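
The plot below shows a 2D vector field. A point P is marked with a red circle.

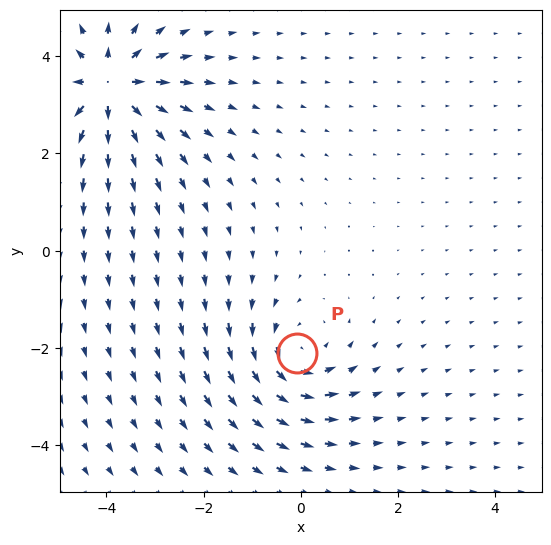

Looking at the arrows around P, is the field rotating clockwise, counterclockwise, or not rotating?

Near P at (-0.1, -2.1) the arrows circulate counterclockwise. The curl (z-component) there is about +3; positive curl means counterclockwise rotation.

counterclockwise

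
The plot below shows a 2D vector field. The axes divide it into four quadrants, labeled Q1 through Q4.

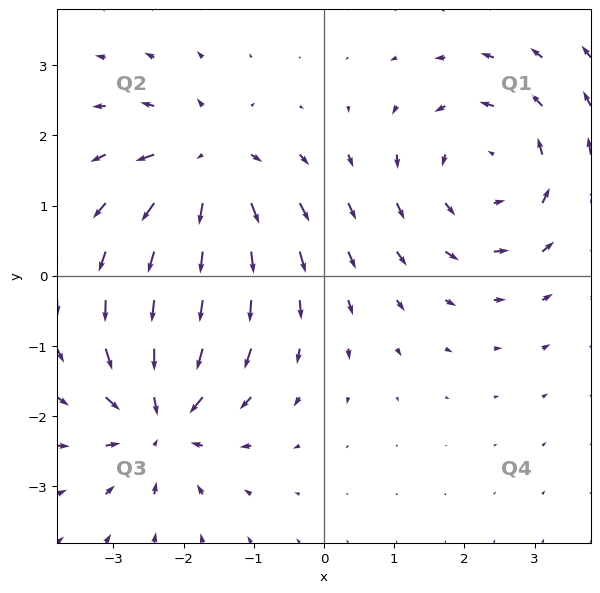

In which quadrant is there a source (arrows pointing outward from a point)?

The source sits at approximately (-1.7, 1.6), which lies in quadrant Q2. The divergence there is about +5, positive as expected for a source.

Q2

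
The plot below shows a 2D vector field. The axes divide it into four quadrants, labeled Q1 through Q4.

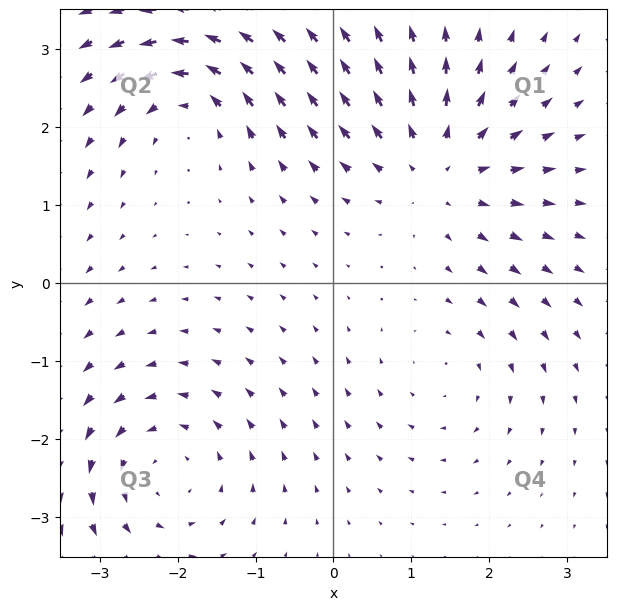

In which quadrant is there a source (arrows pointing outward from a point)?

The source sits at approximately (1.4, 1.5), which lies in quadrant Q1. The divergence there is about +4, positive as expected for a source.

Q1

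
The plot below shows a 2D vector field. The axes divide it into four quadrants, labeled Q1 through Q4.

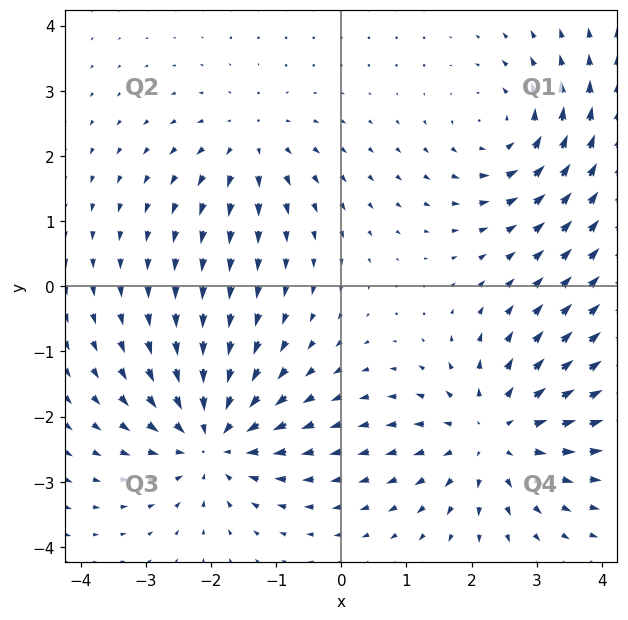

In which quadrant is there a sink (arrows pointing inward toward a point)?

The sink sits at approximately (-2.0, -2.4), which lies in quadrant Q3. The divergence there is about -5, negative as expected for a sink.

Q3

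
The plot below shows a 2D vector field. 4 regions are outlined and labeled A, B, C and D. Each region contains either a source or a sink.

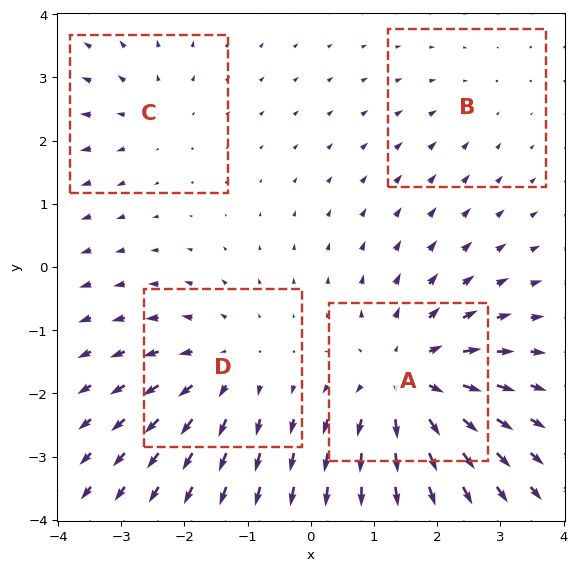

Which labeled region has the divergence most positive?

Divergence at each region's feature centre — A: about +7, B: about -2, C: about +3, D: about +4. Region A is most positive.

A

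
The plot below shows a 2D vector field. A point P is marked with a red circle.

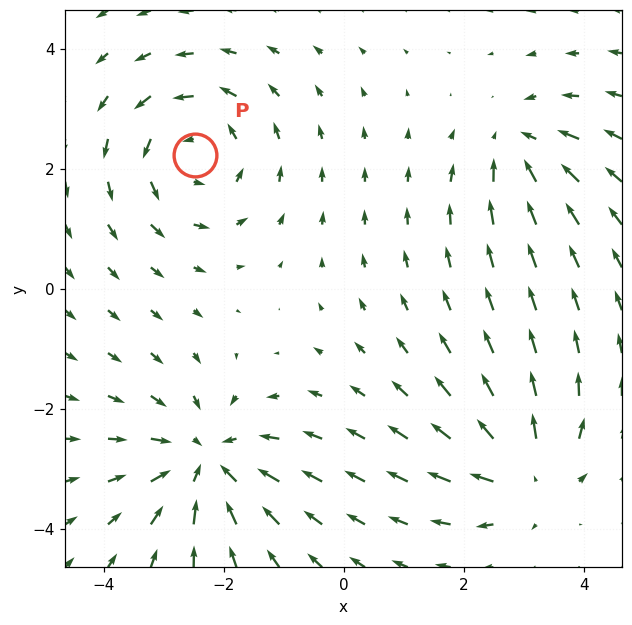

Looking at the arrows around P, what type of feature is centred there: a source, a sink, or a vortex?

At P (-2.5, 2.2) the arrows circulate counterclockwise. Divergence ≈0, curl about +4 — near-zero divergence with nonzero curl is a vortex.

vortex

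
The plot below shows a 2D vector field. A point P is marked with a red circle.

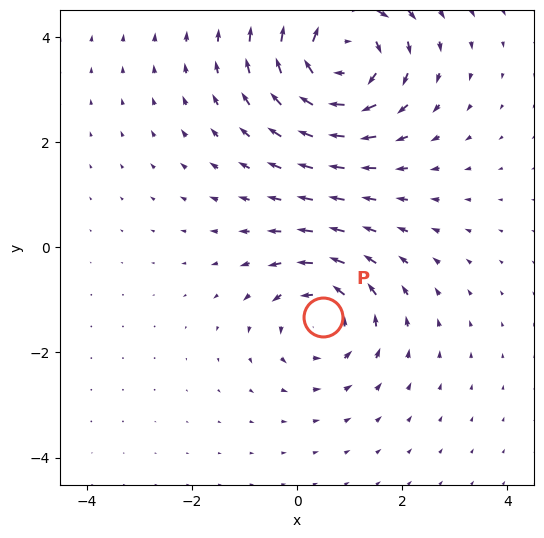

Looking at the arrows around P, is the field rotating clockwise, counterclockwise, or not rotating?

Near P at (0.5, -1.3) the arrows circulate counterclockwise. The curl (z-component) there is about +3; positive curl means counterclockwise rotation.

counterclockwise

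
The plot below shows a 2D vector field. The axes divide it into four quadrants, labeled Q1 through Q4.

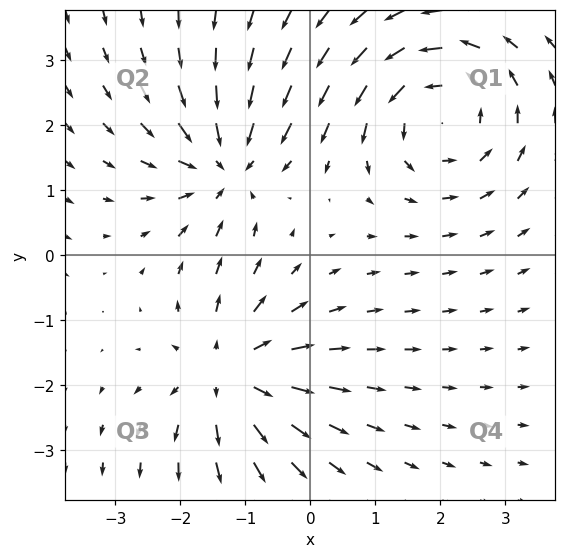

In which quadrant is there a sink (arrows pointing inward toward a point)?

Q2

The sink sits at approximately (-1.3, 1.4), which lies in quadrant Q2. The divergence there is about -5, negative as expected for a sink.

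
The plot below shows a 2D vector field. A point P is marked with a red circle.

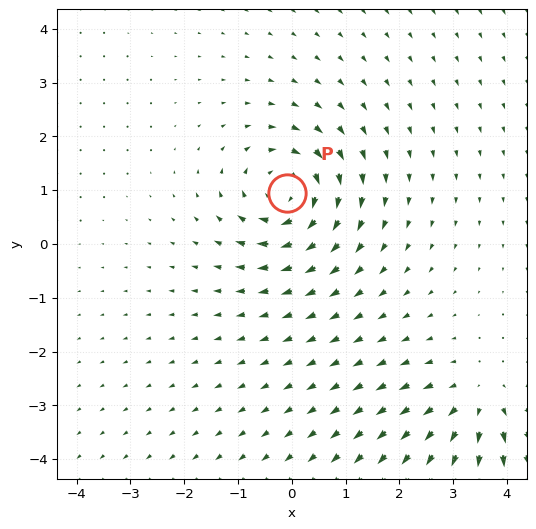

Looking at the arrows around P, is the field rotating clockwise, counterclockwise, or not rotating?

clockwise

Near P at (-0.1, 1.0) the arrows circulate clockwise. The curl (z-component) there is about -6; negative curl means clockwise rotation.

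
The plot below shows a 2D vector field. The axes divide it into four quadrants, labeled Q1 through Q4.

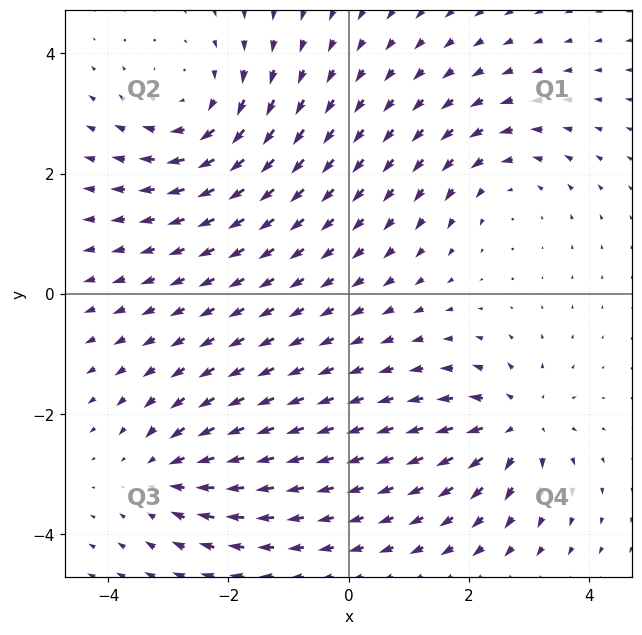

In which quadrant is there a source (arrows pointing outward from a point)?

Q4

The source sits at approximately (2.8, -2.2), which lies in quadrant Q4. The divergence there is about +5, positive as expected for a source.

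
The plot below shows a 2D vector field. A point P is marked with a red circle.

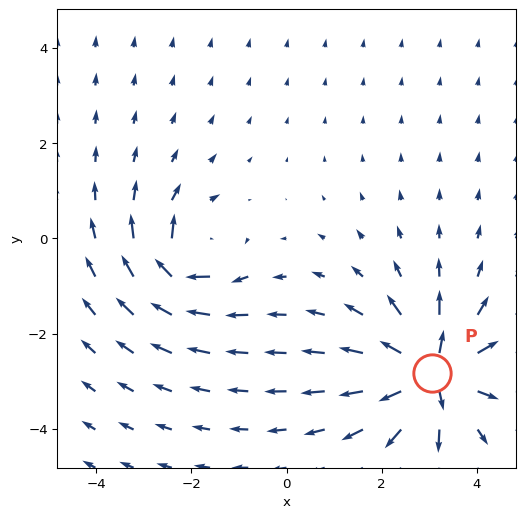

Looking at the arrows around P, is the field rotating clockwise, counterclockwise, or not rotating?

Near P at (3.1, -2.8) the arrows show no circulation. The curl there is ≈0.

not rotating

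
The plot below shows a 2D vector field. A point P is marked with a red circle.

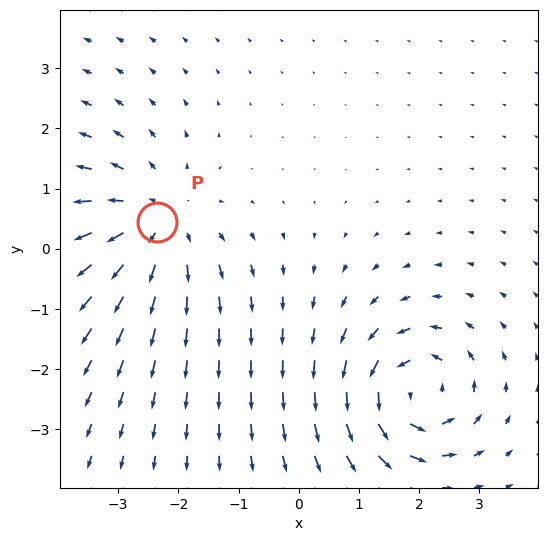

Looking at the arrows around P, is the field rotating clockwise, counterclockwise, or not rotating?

not rotating

Near P at (-2.3, 0.4) the arrows show no circulation. The curl there is ≈0.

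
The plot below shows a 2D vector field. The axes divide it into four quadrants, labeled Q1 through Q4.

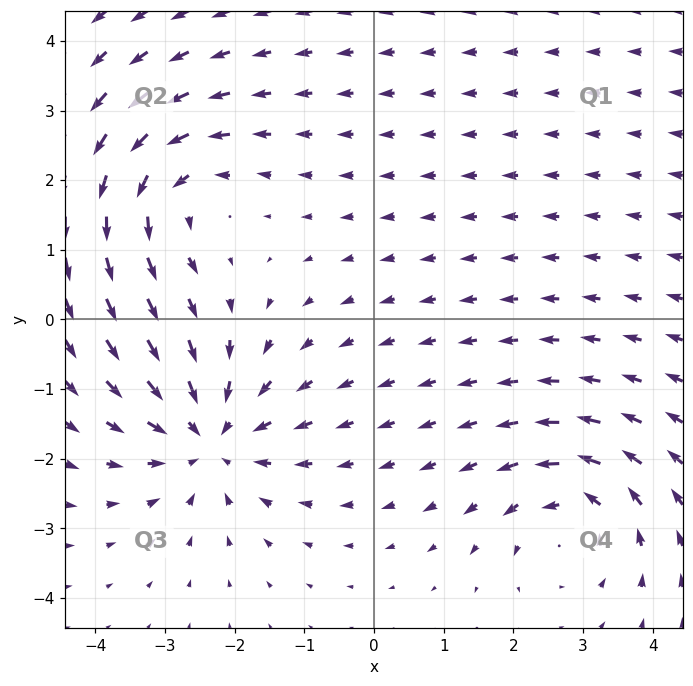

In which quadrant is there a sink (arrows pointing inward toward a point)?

Q3

The sink sits at approximately (-2.4, -1.7), which lies in quadrant Q3. The divergence there is about -4, negative as expected for a sink.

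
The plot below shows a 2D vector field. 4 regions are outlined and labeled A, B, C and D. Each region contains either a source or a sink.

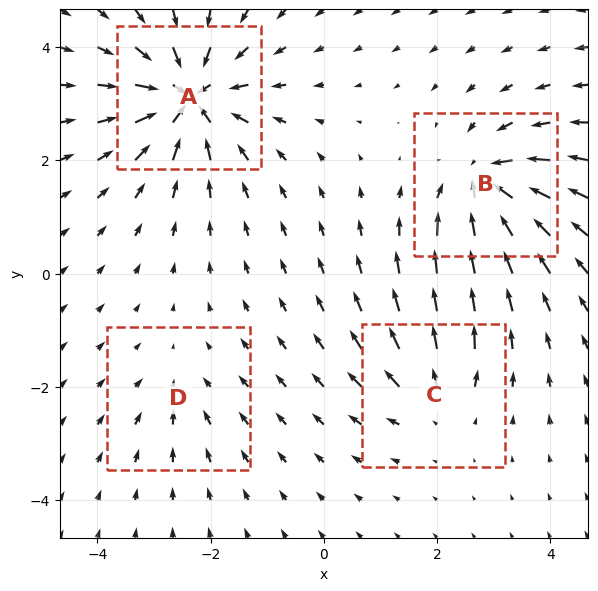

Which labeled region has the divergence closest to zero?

D

Divergence at each region's feature centre — A: about -8, B: about -7, C: about +4, D: about -3. Region D is closest to zero.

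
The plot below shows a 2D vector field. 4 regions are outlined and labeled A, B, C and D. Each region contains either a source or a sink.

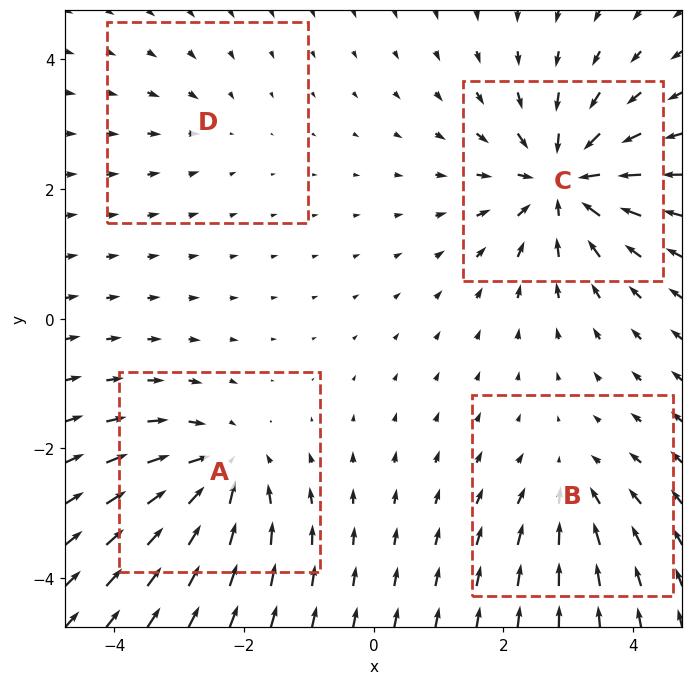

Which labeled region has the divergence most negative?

Divergence at each region's feature centre — A: about -5, B: about -3, C: about -7, D: about -2. Region C is most negative.

C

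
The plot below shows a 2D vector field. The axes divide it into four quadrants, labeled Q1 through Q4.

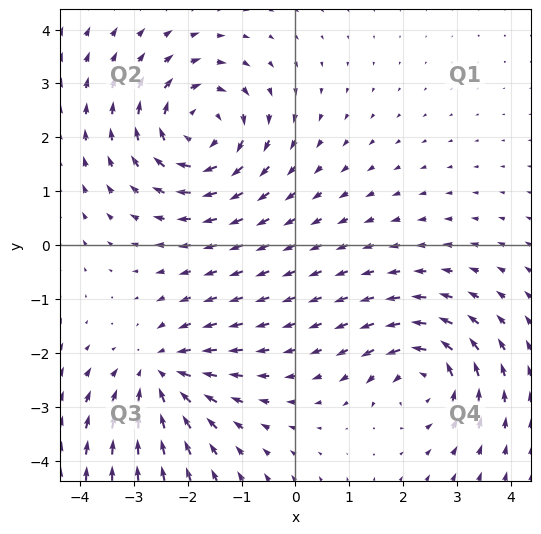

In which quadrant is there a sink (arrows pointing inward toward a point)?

The sink sits at approximately (-2.5, -2.4), which lies in quadrant Q3. The divergence there is about -4, negative as expected for a sink.

Q3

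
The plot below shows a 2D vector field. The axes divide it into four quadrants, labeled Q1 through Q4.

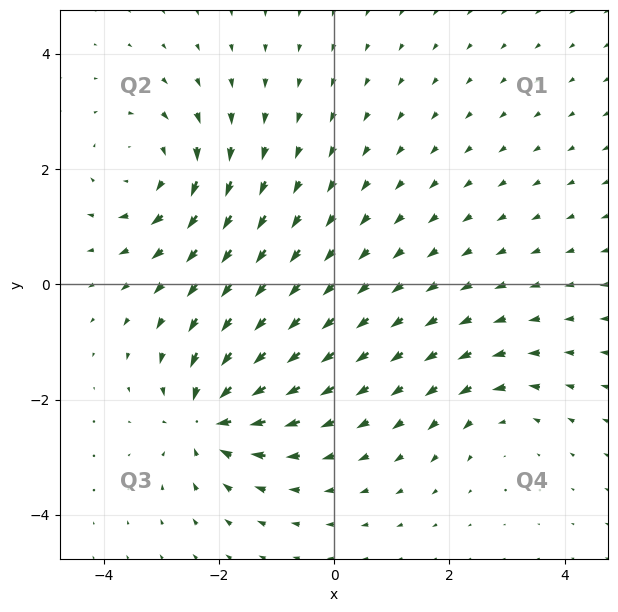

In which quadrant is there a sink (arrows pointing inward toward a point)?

Q3

The sink sits at approximately (-2.2, -2.3), which lies in quadrant Q3. The divergence there is about -6, negative as expected for a sink.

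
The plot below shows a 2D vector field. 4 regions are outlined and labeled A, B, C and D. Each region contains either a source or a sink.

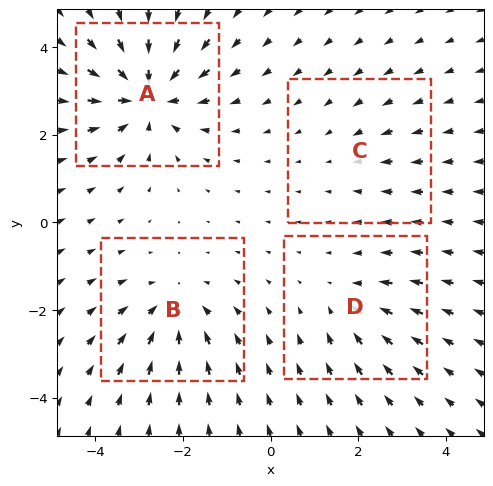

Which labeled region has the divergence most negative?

A

Divergence at each region's feature centre — A: about -7, B: about -4, C: about -2, D: about -3. Region A is most negative.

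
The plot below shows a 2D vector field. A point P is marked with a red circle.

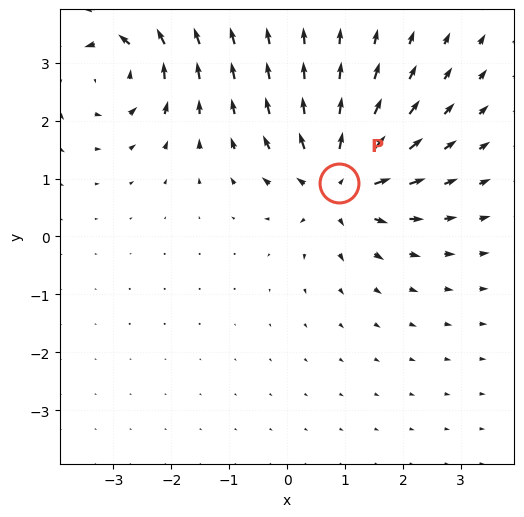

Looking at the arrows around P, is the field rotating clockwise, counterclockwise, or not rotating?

Near P at (0.9, 0.9) the arrows show no circulation. The curl there is ≈0.

not rotating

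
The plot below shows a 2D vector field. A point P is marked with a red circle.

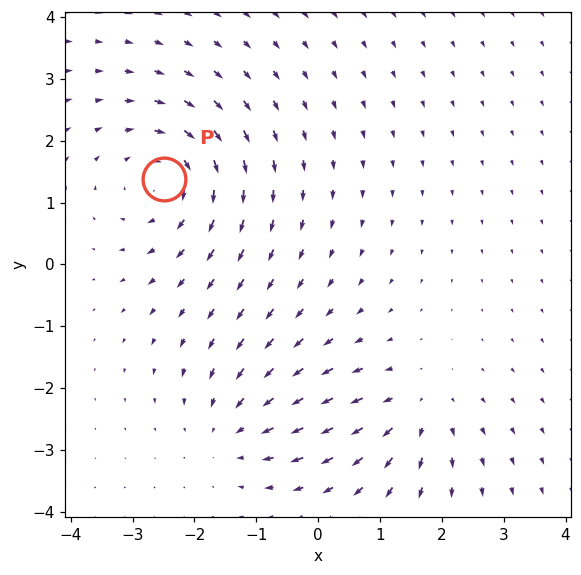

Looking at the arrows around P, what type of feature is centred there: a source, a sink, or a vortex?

vortex

At P (-2.5, 1.4) the arrows circulate clockwise. Divergence ≈0, curl about -5 — near-zero divergence with nonzero curl is a vortex.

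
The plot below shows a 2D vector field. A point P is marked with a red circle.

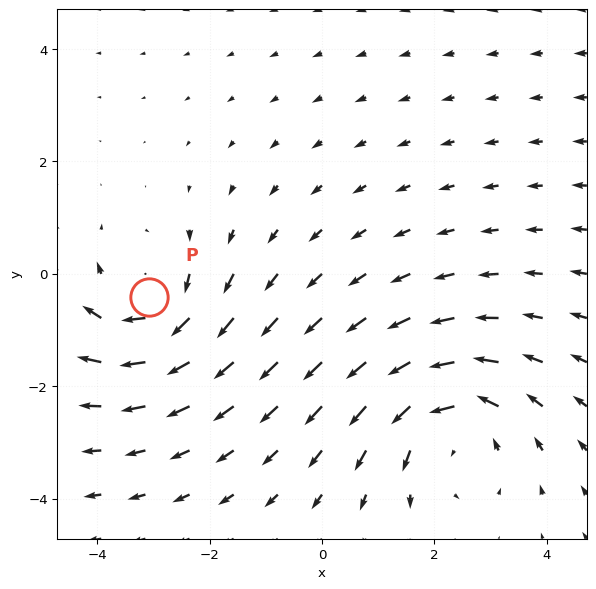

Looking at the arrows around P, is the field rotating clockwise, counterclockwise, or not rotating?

clockwise

Near P at (-3.1, -0.4) the arrows circulate clockwise. The curl (z-component) there is about -3; negative curl means clockwise rotation.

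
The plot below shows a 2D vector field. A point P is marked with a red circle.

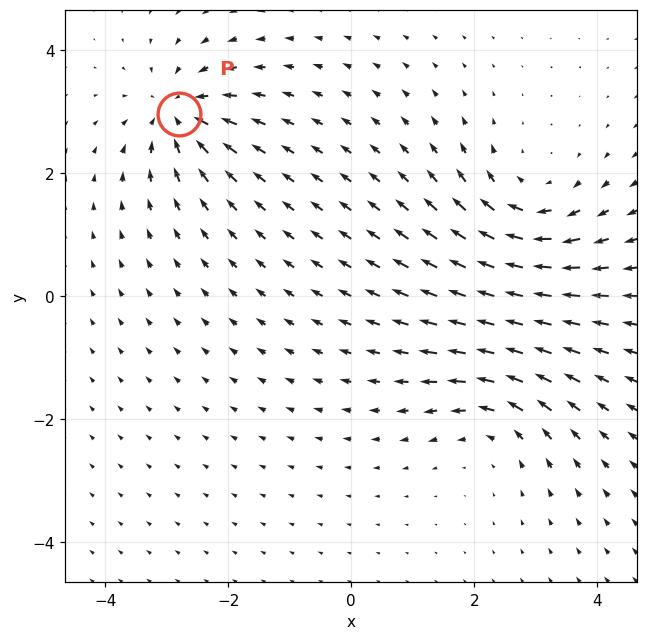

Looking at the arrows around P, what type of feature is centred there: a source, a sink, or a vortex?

At P (-2.8, 3.0) the arrows converge inward. Divergence about -5, curl ≈0 — negative divergence with near-zero curl is a sink.

sink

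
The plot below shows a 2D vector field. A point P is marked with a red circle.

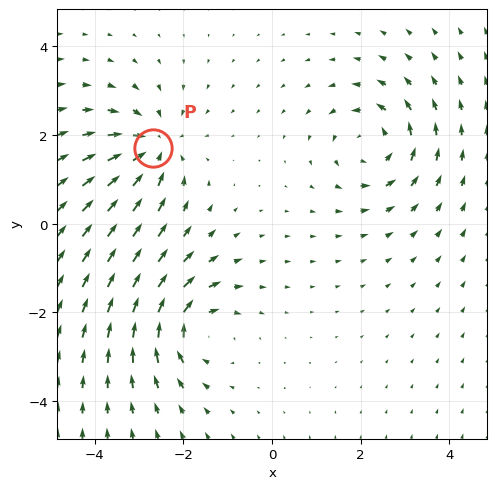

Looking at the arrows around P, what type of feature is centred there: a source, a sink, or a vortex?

At P (-2.7, 1.7) the arrows converge inward. Divergence about -4, curl ≈0 — negative divergence with near-zero curl is a sink.

sink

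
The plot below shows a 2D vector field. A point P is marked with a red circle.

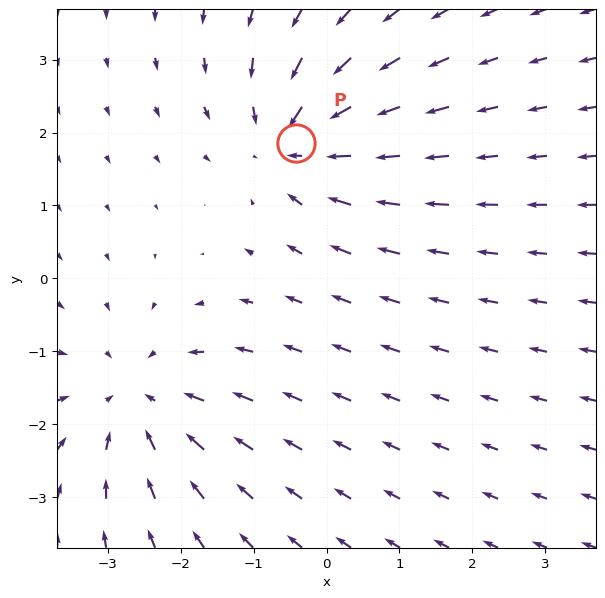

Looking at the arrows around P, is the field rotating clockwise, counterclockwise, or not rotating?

not rotating

Near P at (-0.4, 1.9) the arrows show no circulation. The curl there is ≈0.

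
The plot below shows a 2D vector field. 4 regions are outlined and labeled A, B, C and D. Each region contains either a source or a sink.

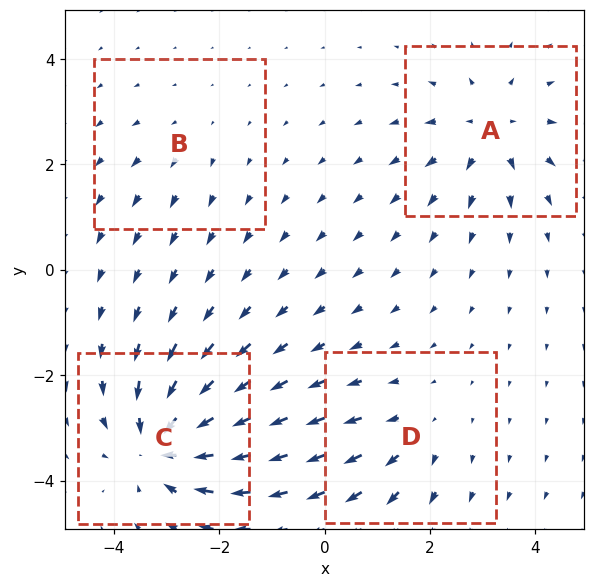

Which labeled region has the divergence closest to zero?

Divergence at each region's feature centre — A: about +5, B: about +2, C: about -7, D: about +3. Region B is closest to zero.

B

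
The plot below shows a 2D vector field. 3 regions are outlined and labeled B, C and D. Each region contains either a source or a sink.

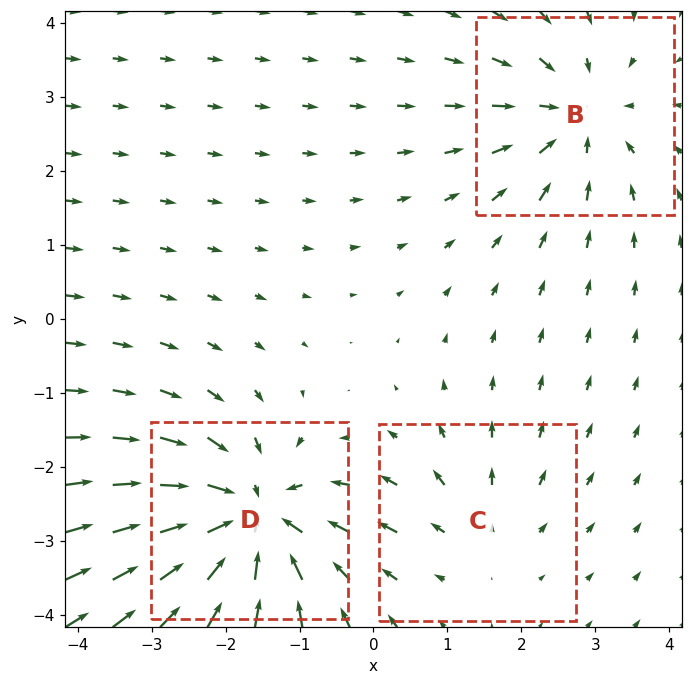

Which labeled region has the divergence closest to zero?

Divergence at each region's feature centre — B: about -3, C: about +2, D: about -5. Region C is closest to zero.

C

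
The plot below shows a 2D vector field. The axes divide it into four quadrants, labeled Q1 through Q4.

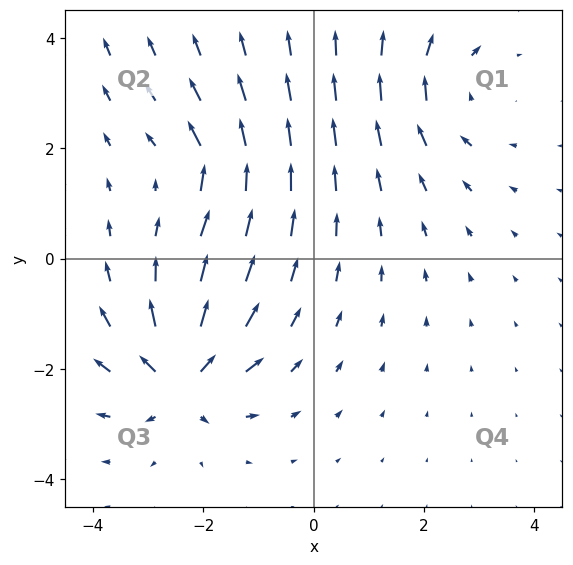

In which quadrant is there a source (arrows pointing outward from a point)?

Q3

The source sits at approximately (-2.4, -2.2), which lies in quadrant Q3. The divergence there is about +7, positive as expected for a source.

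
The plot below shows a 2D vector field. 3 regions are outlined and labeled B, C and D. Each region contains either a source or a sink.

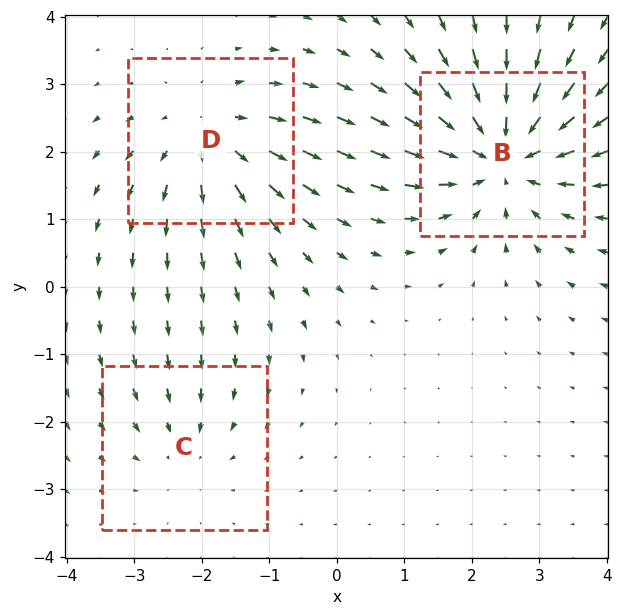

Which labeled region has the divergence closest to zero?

C

Divergence at each region's feature centre — B: about -5, C: about -2, D: about +3. Region C is closest to zero.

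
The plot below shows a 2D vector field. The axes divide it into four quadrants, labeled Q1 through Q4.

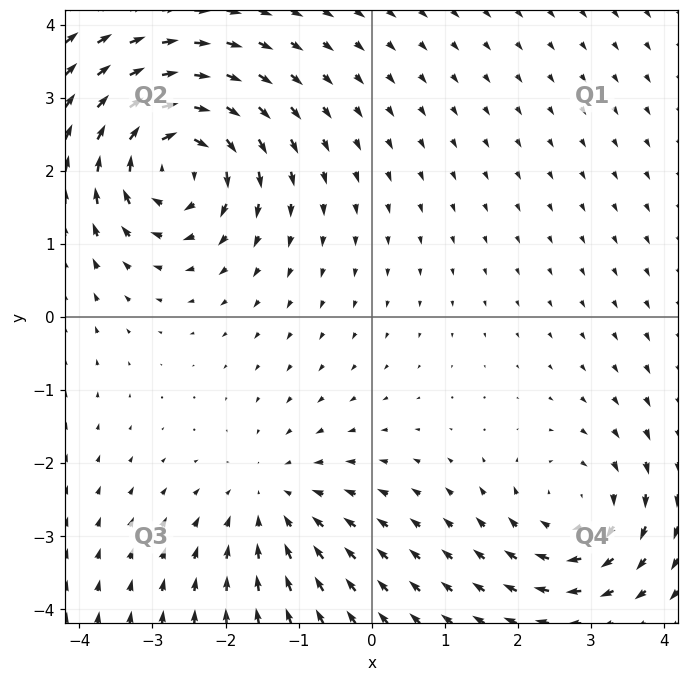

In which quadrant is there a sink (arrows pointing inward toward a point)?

Q3

The sink sits at approximately (-1.4, -2.5), which lies in quadrant Q3. The divergence there is about -3, negative as expected for a sink.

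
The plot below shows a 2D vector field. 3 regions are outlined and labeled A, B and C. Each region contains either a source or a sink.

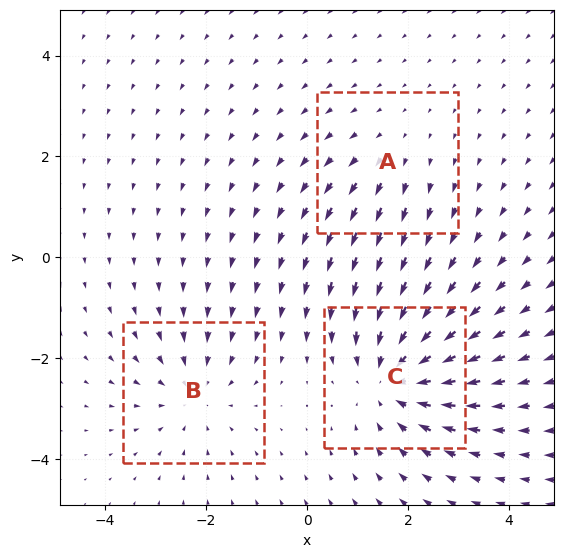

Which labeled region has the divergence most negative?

Divergence at each region's feature centre — A: about +2, B: about -3, C: about -4. Region C is most negative.

C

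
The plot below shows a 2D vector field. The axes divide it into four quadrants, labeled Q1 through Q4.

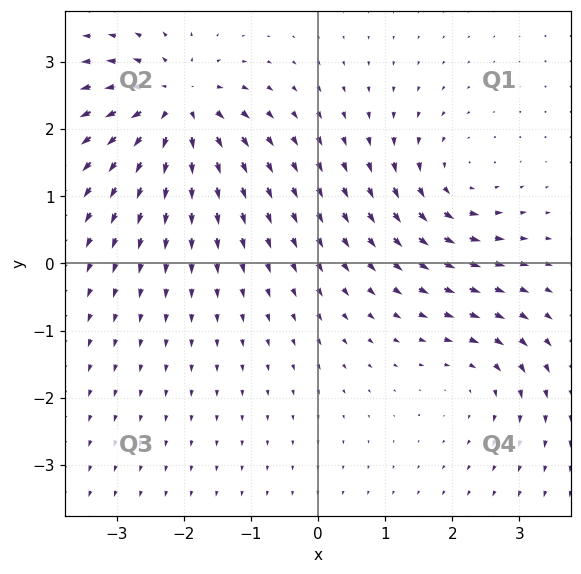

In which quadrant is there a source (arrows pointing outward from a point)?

The source sits at approximately (-2.1, 2.4), which lies in quadrant Q2. The divergence there is about +7, positive as expected for a source.

Q2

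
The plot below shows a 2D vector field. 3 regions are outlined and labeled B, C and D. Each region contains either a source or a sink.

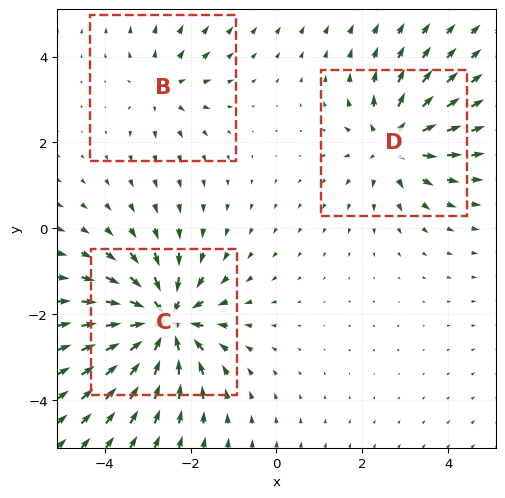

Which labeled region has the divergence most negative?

C

Divergence at each region's feature centre — B: about +2, C: about -6, D: about +4. Region C is most negative.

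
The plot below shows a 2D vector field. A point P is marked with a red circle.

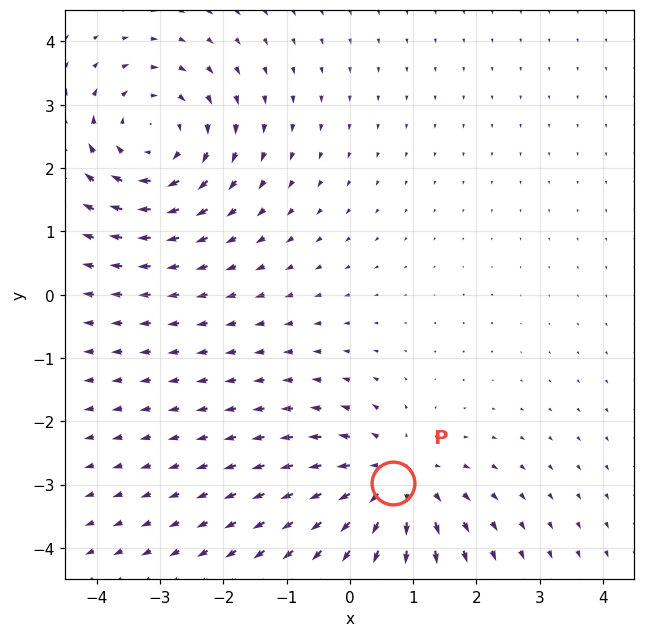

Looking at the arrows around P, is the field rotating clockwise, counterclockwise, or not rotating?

Near P at (0.7, -3.0) the arrows show no circulation. The curl there is ≈0.

not rotating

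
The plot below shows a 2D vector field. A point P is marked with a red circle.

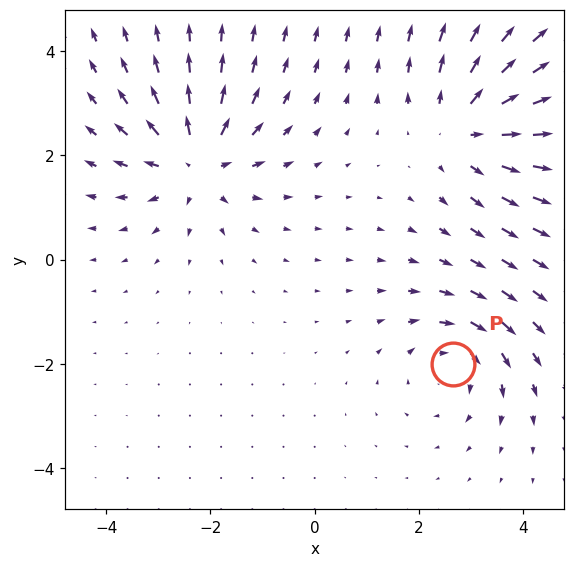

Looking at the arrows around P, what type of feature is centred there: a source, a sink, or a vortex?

At P (2.7, -2.0) the arrows circulate clockwise. Divergence ≈0, curl about -3 — near-zero divergence with nonzero curl is a vortex.

vortex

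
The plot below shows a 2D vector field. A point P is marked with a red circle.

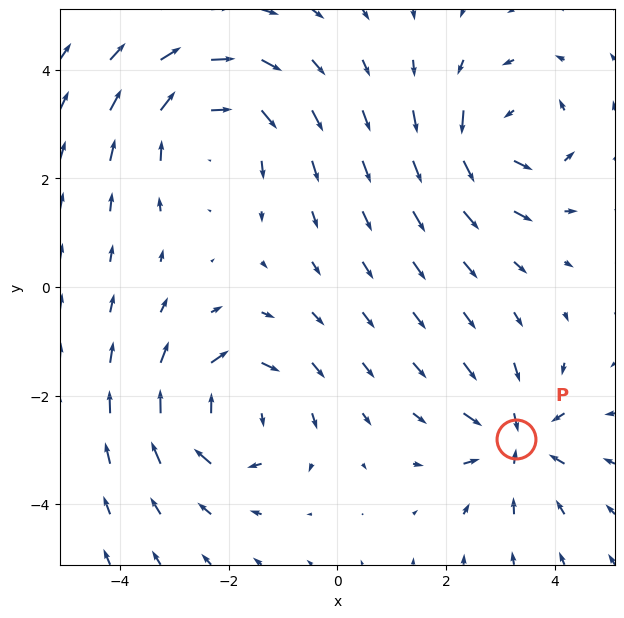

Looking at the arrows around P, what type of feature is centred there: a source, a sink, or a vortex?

sink

At P (3.3, -2.8) the arrows converge inward. Divergence about -5, curl ≈0 — negative divergence with near-zero curl is a sink.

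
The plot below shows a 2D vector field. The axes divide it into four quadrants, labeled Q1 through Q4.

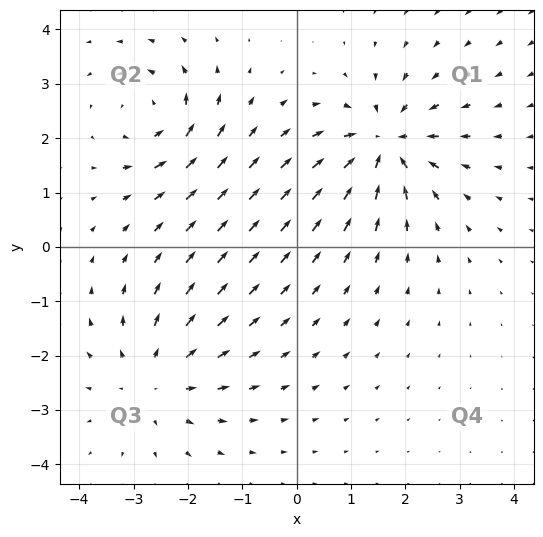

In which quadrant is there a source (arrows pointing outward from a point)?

Q3

The source sits at approximately (-2.6, -2.4), which lies in quadrant Q3. The divergence there is about +3, positive as expected for a source.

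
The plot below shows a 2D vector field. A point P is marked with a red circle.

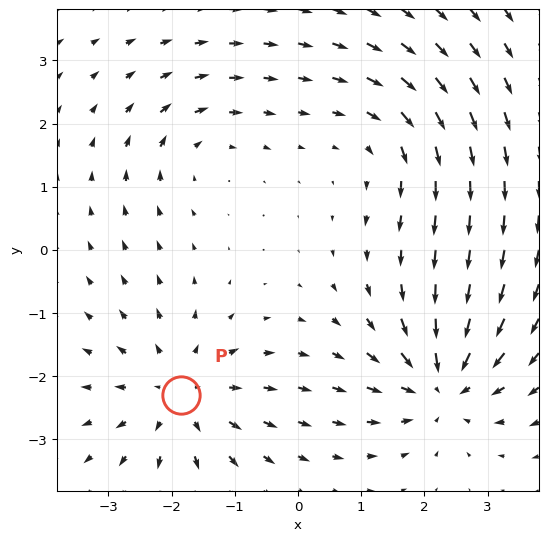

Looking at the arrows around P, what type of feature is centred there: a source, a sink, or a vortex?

At P (-1.9, -2.3) the arrows spread outward. Divergence about +5, curl ≈0 — positive divergence with near-zero curl is a source.

source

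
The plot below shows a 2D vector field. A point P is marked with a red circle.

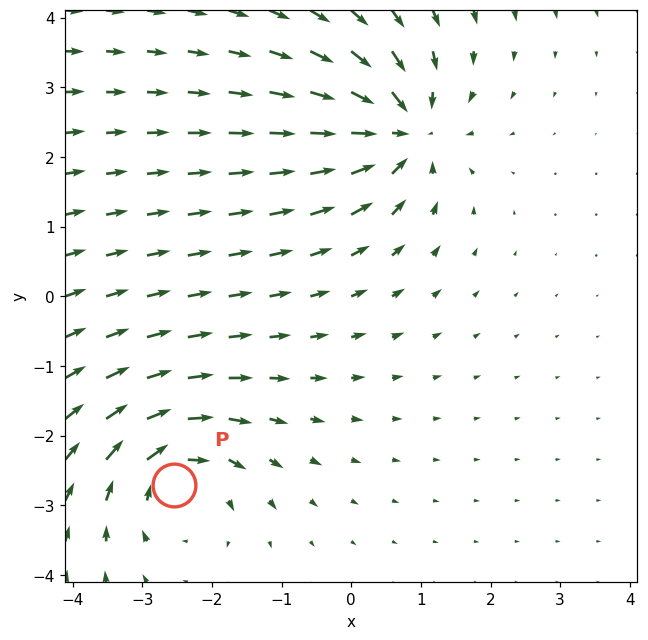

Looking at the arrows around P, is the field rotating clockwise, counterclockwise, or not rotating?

clockwise

Near P at (-2.5, -2.7) the arrows circulate clockwise. The curl (z-component) there is about -4; negative curl means clockwise rotation.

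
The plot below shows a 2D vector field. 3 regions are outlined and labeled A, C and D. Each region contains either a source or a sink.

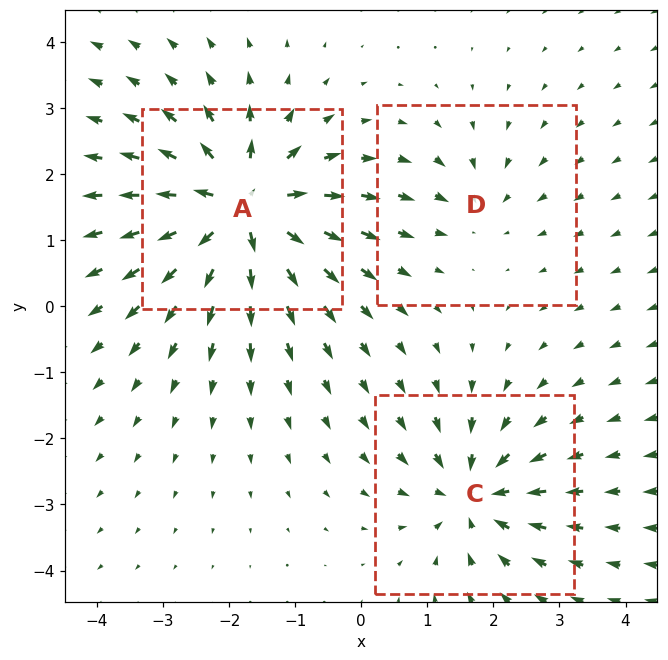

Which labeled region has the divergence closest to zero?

Divergence at each region's feature centre — A: about +6, C: about -4, D: about -2. Region D is closest to zero.

D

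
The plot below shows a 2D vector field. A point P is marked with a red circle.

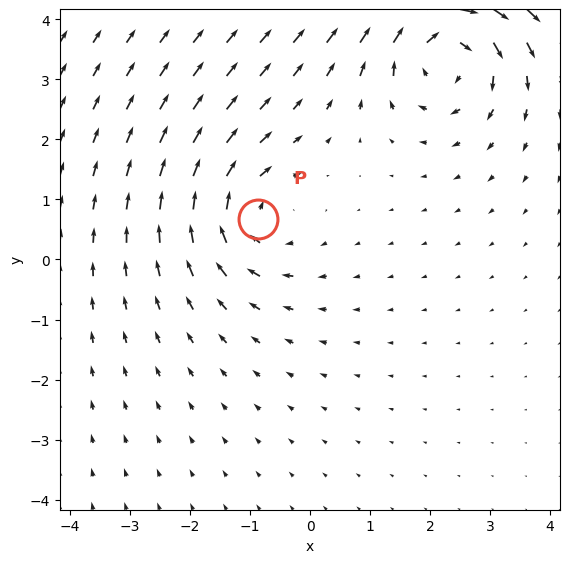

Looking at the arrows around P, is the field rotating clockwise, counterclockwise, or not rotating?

Near P at (-0.9, 0.7) the arrows circulate clockwise. The curl (z-component) there is about -4; negative curl means clockwise rotation.

clockwise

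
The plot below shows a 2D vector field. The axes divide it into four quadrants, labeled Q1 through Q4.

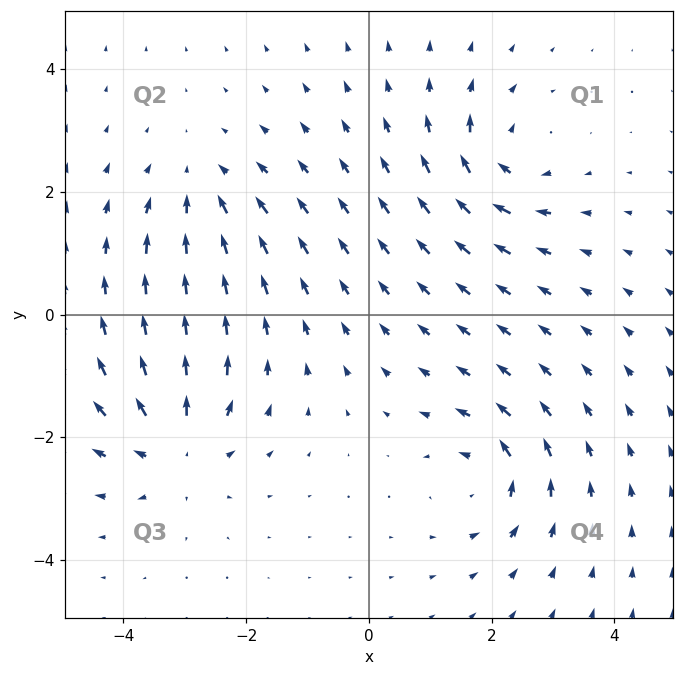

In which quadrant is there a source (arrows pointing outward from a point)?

Q3

The source sits at approximately (-3.1, -2.2), which lies in quadrant Q3. The divergence there is about +5, positive as expected for a source.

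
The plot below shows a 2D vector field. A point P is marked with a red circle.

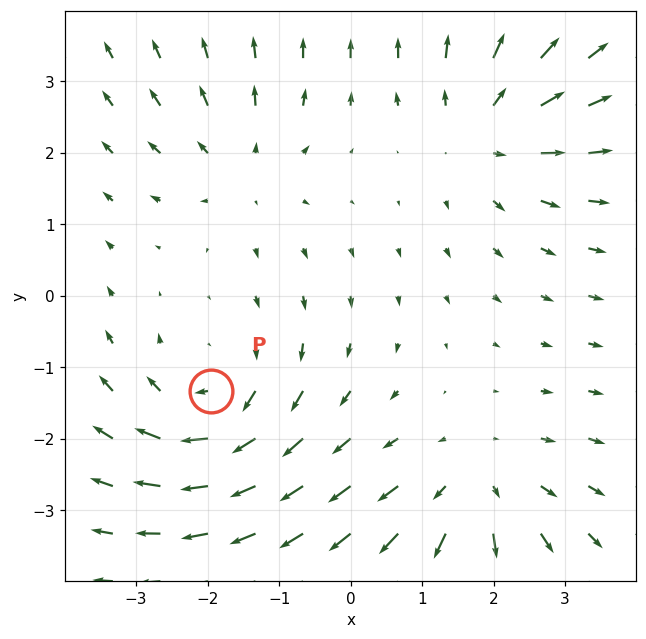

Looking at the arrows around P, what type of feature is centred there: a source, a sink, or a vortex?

vortex

At P (-2.0, -1.3) the arrows circulate clockwise. Divergence ≈0, curl about -5 — near-zero divergence with nonzero curl is a vortex.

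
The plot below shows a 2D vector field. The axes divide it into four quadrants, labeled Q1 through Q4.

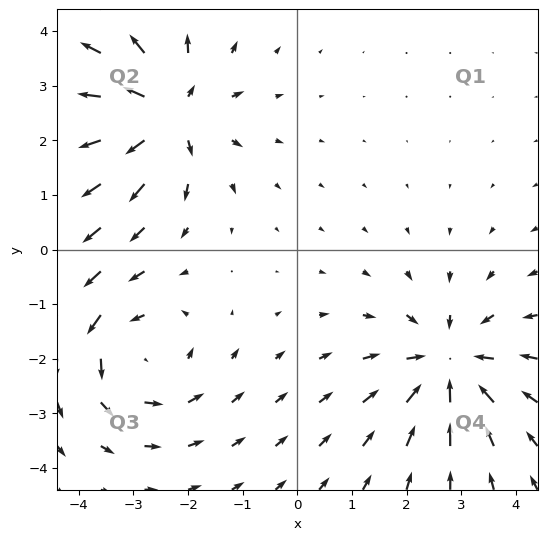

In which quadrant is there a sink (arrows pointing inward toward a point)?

Q4

The sink sits at approximately (2.8, -2.1), which lies in quadrant Q4. The divergence there is about -5, negative as expected for a sink.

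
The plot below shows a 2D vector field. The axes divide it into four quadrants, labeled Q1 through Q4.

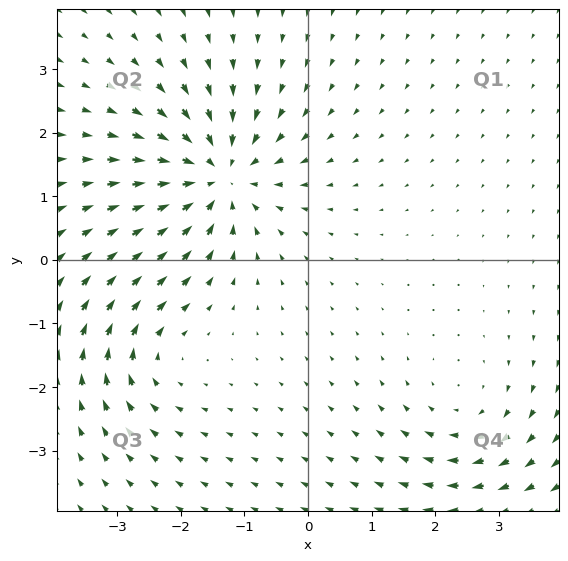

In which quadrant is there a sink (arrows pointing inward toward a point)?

Q2

The sink sits at approximately (-1.4, 1.3), which lies in quadrant Q2. The divergence there is about -6, negative as expected for a sink.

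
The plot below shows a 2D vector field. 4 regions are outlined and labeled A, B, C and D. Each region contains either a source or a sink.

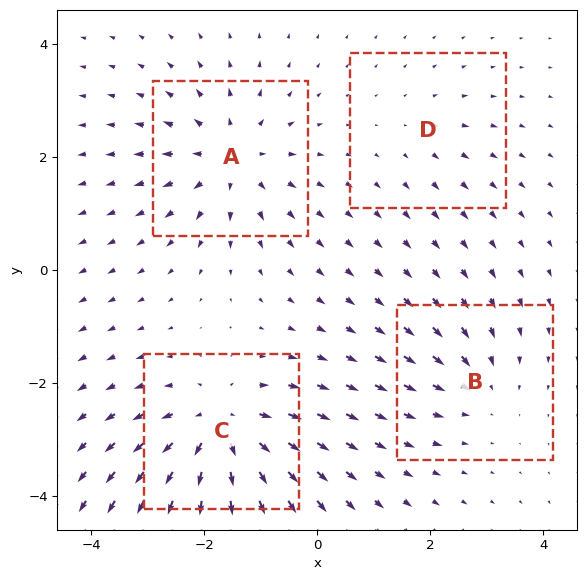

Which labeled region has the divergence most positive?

Divergence at each region's feature centre — A: about +6, B: about -3, C: about +7, D: about +2. Region C is most positive.

C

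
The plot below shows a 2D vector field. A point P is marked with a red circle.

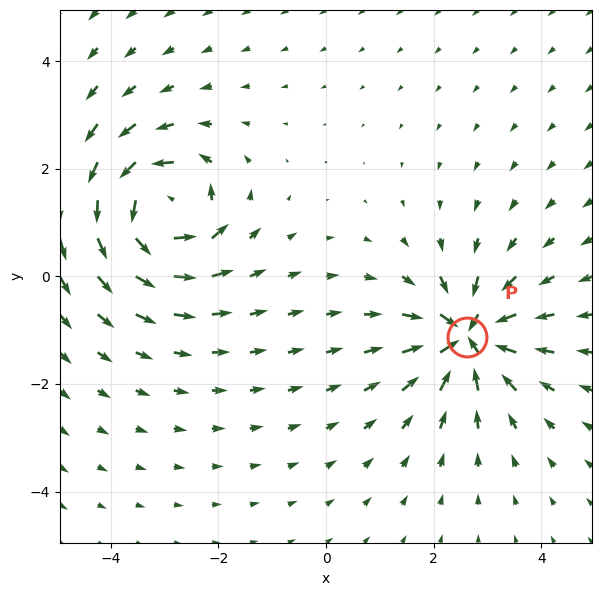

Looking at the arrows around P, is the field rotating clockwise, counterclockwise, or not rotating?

Near P at (2.6, -1.1) the arrows show no circulation. The curl there is ≈0.

not rotating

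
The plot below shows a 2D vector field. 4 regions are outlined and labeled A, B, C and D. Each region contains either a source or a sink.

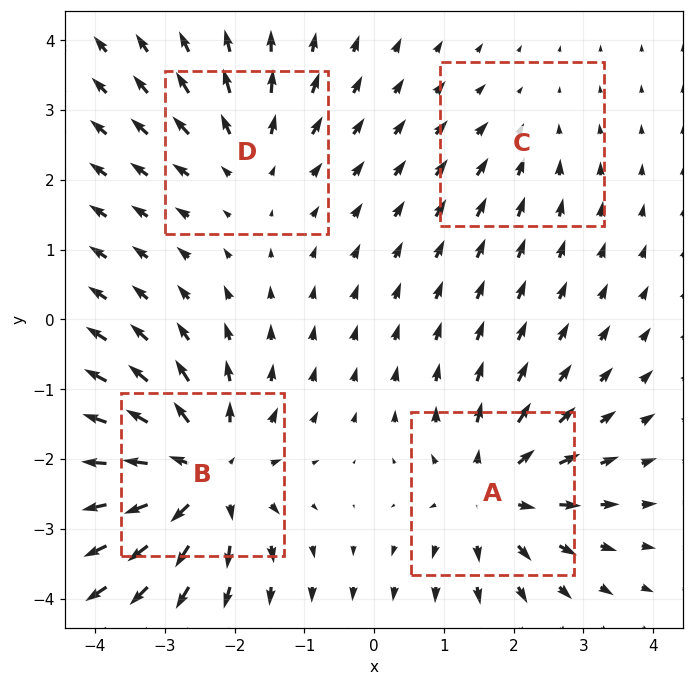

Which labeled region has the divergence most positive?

B

Divergence at each region's feature centre — A: about +5, B: about +7, C: about -2, D: about +4. Region B is most positive.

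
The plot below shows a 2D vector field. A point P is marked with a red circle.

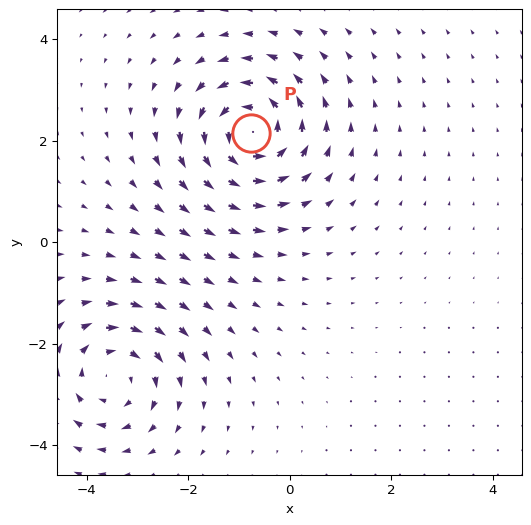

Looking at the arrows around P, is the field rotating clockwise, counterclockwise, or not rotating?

Near P at (-0.8, 2.2) the arrows circulate counterclockwise. The curl (z-component) there is about +6; positive curl means counterclockwise rotation.

counterclockwise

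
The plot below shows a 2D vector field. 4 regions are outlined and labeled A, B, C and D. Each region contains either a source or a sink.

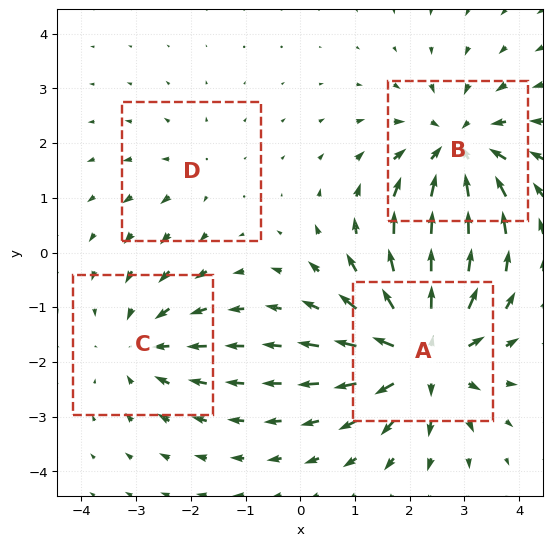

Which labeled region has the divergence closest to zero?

Divergence at each region's feature centre — A: about +6, B: about -5, C: about -3, D: about +2. Region D is closest to zero.

D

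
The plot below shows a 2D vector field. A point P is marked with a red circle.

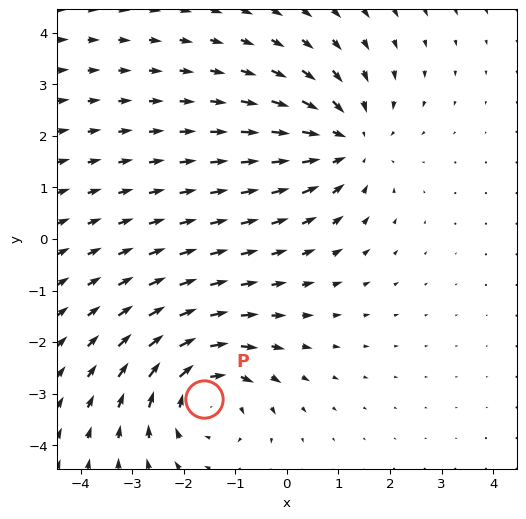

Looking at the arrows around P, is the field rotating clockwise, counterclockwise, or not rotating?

clockwise

Near P at (-1.6, -3.1) the arrows circulate clockwise. The curl (z-component) there is about -2; negative curl means clockwise rotation.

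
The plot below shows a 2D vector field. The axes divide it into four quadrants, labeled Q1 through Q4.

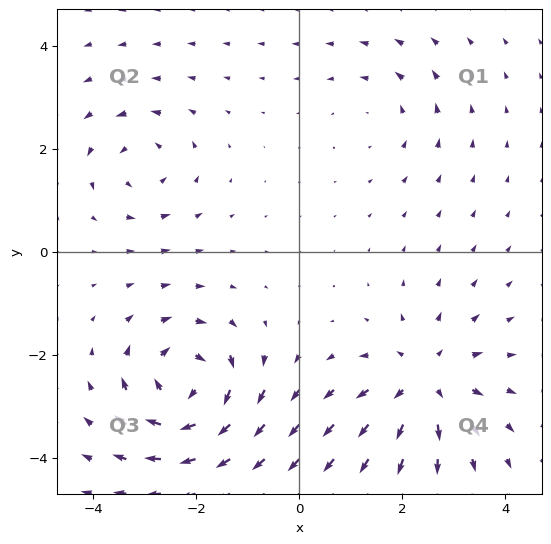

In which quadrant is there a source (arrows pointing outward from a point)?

The source sits at approximately (2.4, -2.5), which lies in quadrant Q4. The divergence there is about +5, positive as expected for a source.

Q4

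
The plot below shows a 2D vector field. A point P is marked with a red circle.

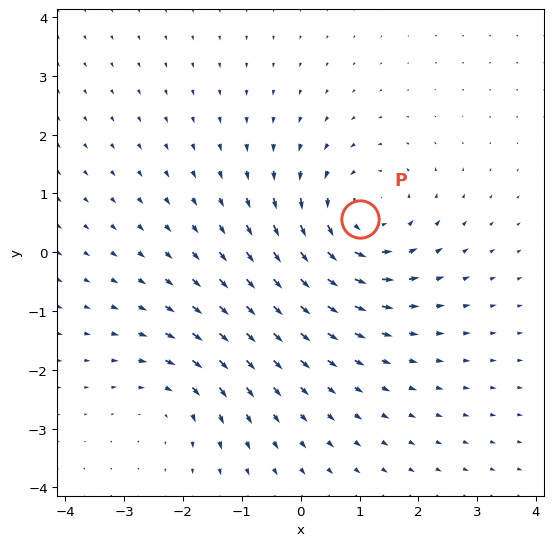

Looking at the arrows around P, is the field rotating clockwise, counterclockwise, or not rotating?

counterclockwise

Near P at (1.0, 0.6) the arrows circulate counterclockwise. The curl (z-component) there is about +4; positive curl means counterclockwise rotation.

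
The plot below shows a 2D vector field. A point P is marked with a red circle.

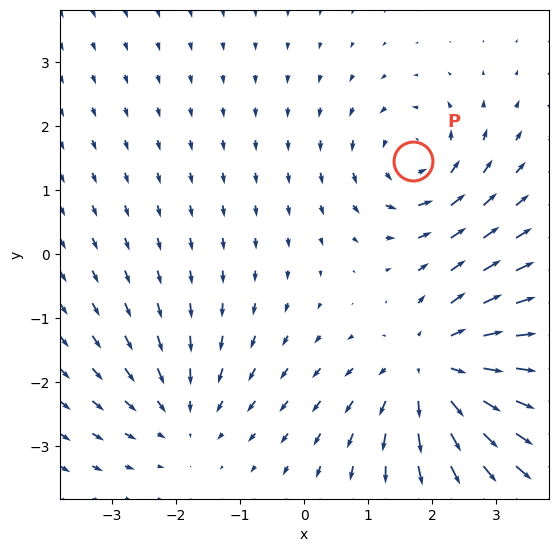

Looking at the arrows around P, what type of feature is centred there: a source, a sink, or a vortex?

vortex

At P (1.7, 1.5) the arrows circulate counterclockwise. Divergence ≈0, curl about +4 — near-zero divergence with nonzero curl is a vortex.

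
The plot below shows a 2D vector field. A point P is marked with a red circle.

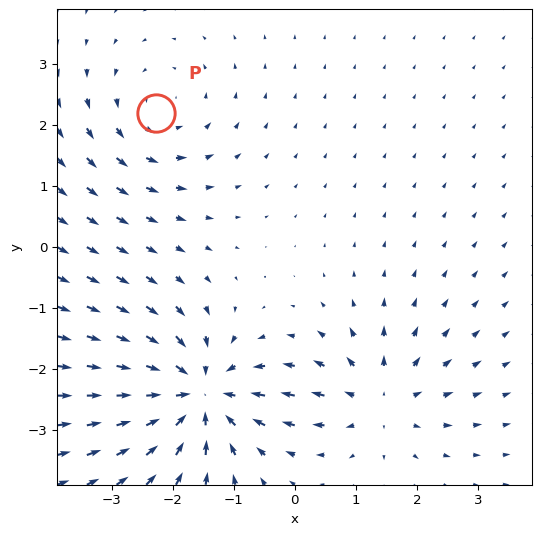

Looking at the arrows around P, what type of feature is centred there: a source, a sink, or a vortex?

vortex

At P (-2.3, 2.2) the arrows circulate counterclockwise. Divergence ≈0, curl about +3 — near-zero divergence with nonzero curl is a vortex.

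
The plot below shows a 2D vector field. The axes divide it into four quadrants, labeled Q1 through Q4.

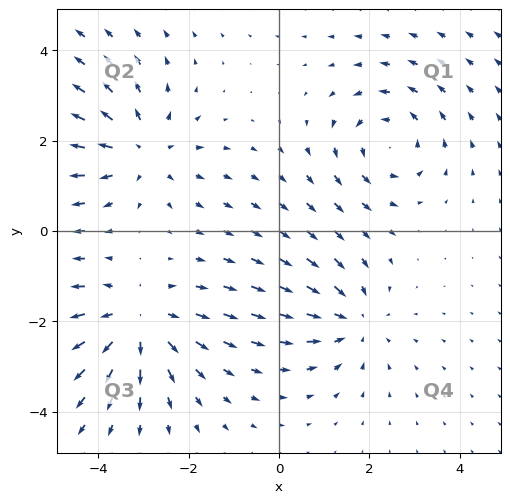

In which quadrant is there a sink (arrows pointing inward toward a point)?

The sink sits at approximately (1.6, -2.0), which lies in quadrant Q4. The divergence there is about -3, negative as expected for a sink.

Q4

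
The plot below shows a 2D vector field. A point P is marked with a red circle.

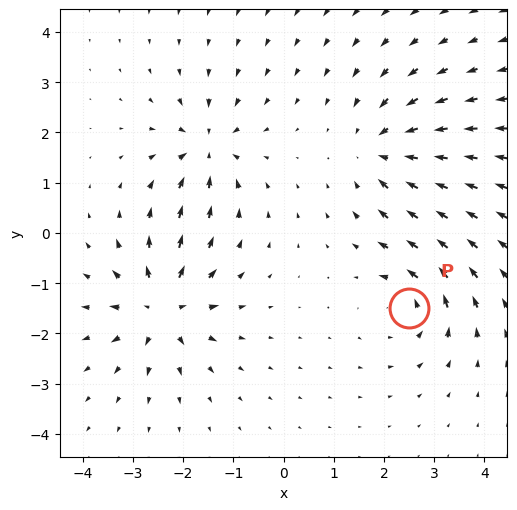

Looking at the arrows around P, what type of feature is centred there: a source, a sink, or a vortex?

vortex

At P (2.5, -1.5) the arrows circulate counterclockwise. Divergence ≈0, curl about +5 — near-zero divergence with nonzero curl is a vortex.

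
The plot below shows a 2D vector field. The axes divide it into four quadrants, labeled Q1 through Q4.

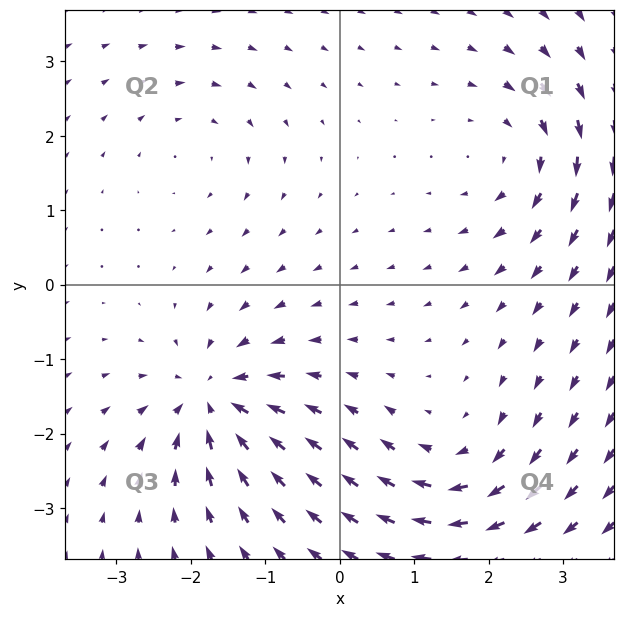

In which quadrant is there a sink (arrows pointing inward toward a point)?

The sink sits at approximately (-1.7, -1.6), which lies in quadrant Q3. The divergence there is about -6, negative as expected for a sink.

Q3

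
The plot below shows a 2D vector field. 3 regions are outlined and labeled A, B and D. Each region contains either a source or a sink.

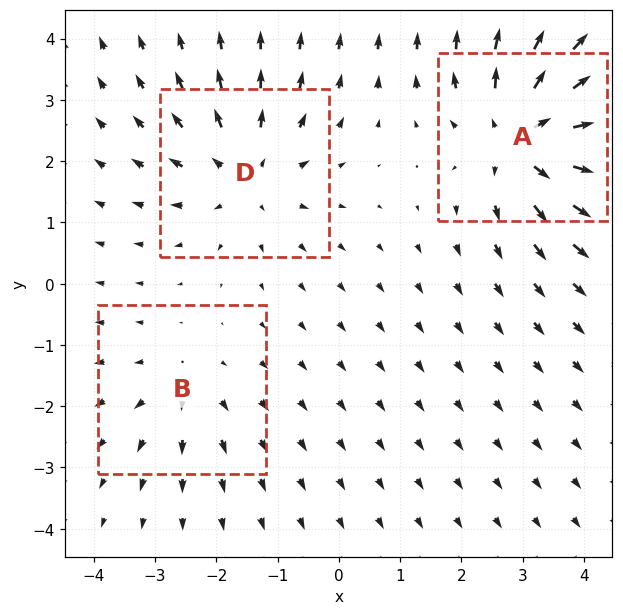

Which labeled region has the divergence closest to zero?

Divergence at each region's feature centre — A: about +5, B: about +2, D: about +3. Region B is closest to zero.

B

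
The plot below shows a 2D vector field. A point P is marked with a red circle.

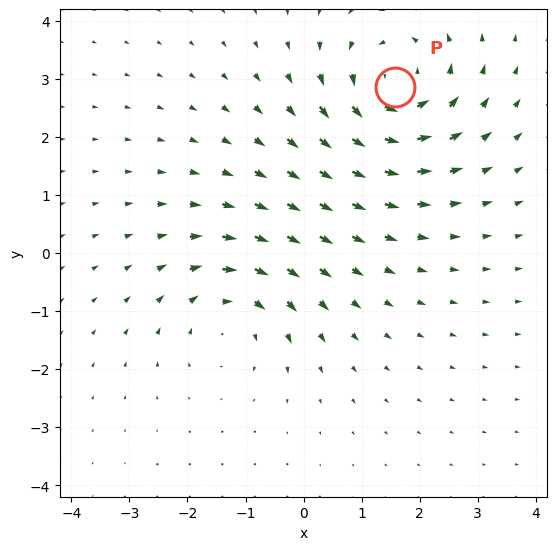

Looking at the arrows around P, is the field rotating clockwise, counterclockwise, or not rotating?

counterclockwise

Near P at (1.6, 2.9) the arrows circulate counterclockwise. The curl (z-component) there is about +4; positive curl means counterclockwise rotation.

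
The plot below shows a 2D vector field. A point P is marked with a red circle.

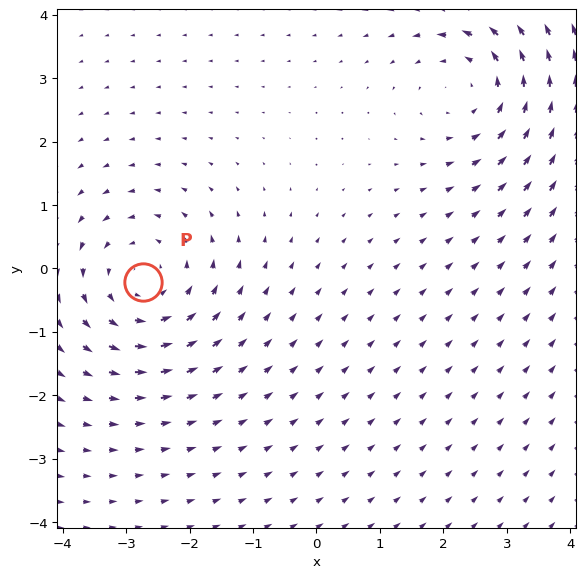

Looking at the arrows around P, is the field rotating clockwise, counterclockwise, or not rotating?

Near P at (-2.7, -0.2) the arrows circulate counterclockwise. The curl (z-component) there is about +4; positive curl means counterclockwise rotation.

counterclockwise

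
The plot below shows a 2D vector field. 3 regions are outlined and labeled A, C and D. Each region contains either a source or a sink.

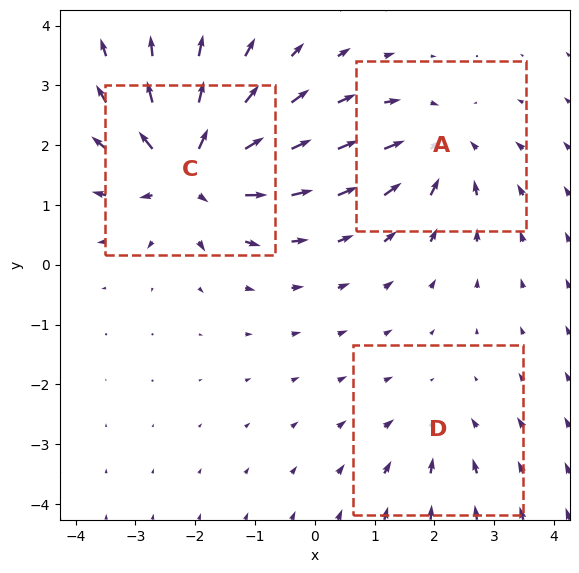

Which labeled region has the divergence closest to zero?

Divergence at each region's feature centre — A: about -4, C: about +6, D: about -2. Region D is closest to zero.

D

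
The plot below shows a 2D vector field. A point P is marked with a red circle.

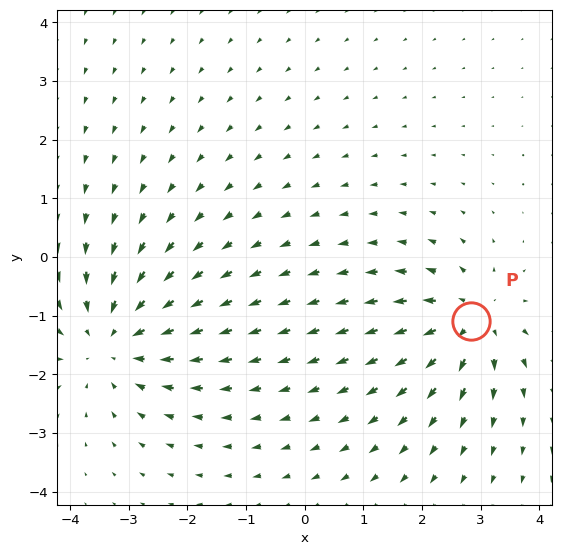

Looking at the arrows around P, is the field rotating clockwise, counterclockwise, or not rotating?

Near P at (2.8, -1.1) the arrows show no circulation. The curl there is ≈0.

not rotating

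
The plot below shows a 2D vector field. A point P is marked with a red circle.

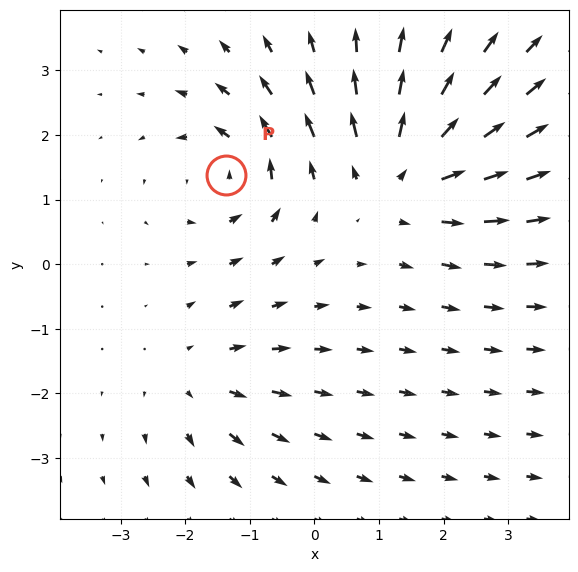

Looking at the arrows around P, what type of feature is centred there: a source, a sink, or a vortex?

At P (-1.4, 1.4) the arrows circulate counterclockwise. Divergence ≈0, curl about +4 — near-zero divergence with nonzero curl is a vortex.

vortex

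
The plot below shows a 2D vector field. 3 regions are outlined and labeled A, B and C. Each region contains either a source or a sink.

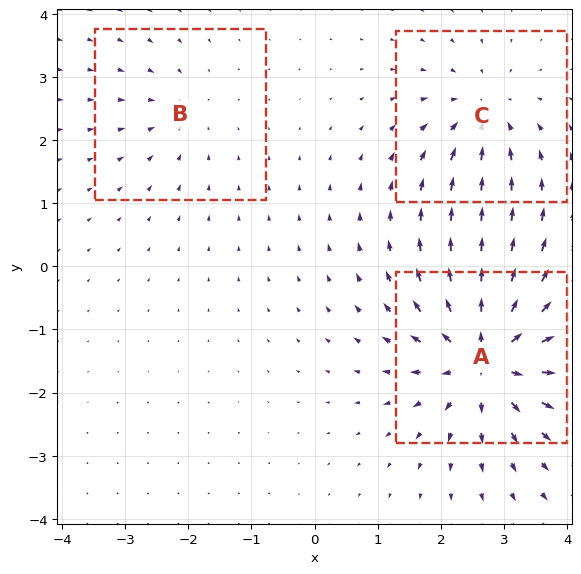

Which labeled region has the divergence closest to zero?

B

Divergence at each region's feature centre — A: about +6, B: about -2, C: about -4. Region B is closest to zero.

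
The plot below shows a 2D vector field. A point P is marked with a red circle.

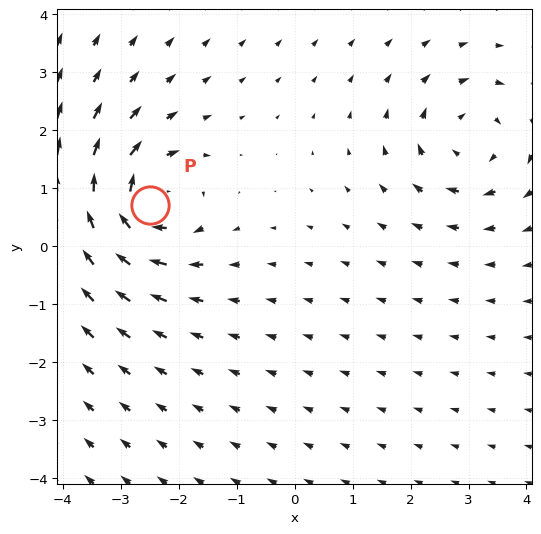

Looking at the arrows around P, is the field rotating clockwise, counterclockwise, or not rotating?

Near P at (-2.5, 0.7) the arrows circulate clockwise. The curl (z-component) there is about -6; negative curl means clockwise rotation.

clockwise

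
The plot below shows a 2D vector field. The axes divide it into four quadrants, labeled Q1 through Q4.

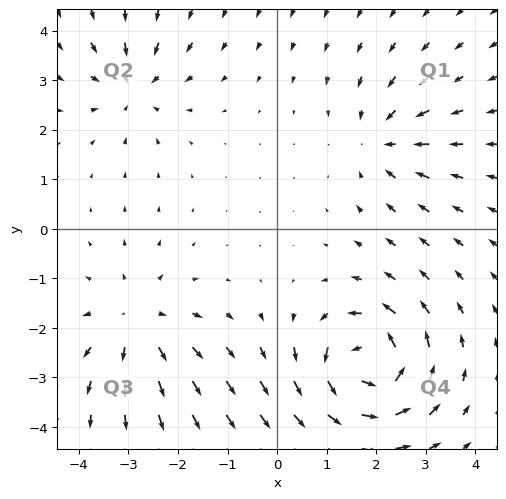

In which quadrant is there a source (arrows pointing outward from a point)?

The source sits at approximately (-2.8, -1.9), which lies in quadrant Q3. The divergence there is about +3, positive as expected for a source.

Q3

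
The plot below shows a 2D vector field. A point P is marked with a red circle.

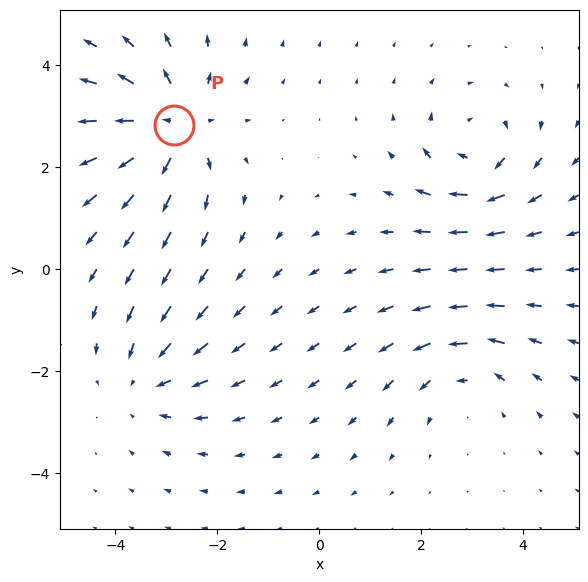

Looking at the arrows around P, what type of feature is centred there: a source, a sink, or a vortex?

At P (-2.8, 2.8) the arrows spread outward. Divergence about +5, curl ≈0 — positive divergence with near-zero curl is a source.

source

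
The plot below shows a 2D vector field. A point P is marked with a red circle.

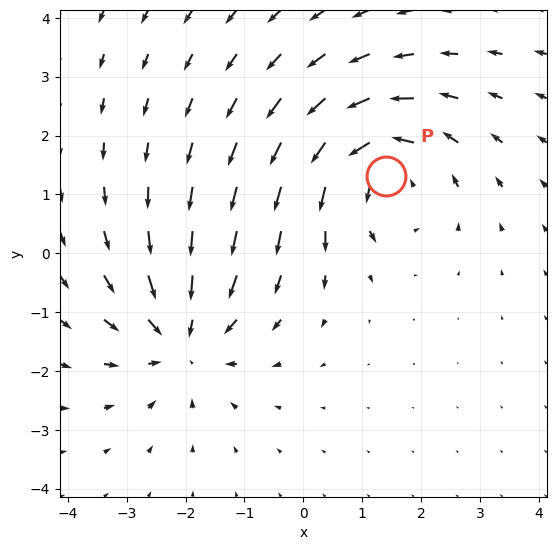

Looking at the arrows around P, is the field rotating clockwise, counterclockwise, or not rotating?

counterclockwise

Near P at (1.4, 1.3) the arrows circulate counterclockwise. The curl (z-component) there is about +5; positive curl means counterclockwise rotation.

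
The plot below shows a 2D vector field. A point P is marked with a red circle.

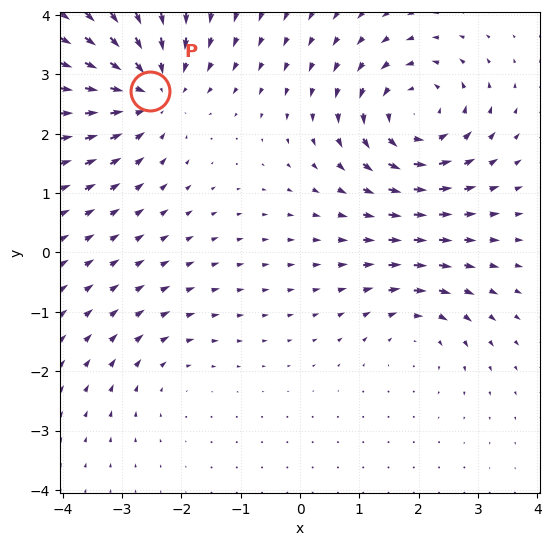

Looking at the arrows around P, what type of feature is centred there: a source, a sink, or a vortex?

At P (-2.5, 2.7) the arrows converge inward. Divergence about -5, curl ≈0 — negative divergence with near-zero curl is a sink.

sink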